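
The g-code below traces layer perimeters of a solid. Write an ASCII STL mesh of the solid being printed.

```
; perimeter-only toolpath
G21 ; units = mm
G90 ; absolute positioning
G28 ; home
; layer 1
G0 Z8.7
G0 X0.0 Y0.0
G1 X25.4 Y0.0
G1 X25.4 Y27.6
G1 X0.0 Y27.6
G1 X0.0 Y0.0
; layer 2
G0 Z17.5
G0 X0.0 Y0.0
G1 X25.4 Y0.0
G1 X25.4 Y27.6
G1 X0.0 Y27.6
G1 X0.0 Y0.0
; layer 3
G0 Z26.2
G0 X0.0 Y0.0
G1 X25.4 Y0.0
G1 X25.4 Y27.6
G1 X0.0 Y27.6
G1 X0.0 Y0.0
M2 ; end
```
solid part
  facet normal 0.0000 0.0000 -1.0000
    outer loop
      vertex 25.4 27.6 0.0
      vertex 25.4 0.0 0.0
      vertex 0.0 0.0 0.0
    endloop
  endfacet
  facet normal 0.0000 0.0000 -1.0000
    outer loop
      vertex 0.0 27.6 0.0
      vertex 25.4 27.6 0.0
      vertex 0.0 0.0 0.0
    endloop
  endfacet
  facet normal 0.0000 0.0000 1.0000
    outer loop
      vertex 0.0 0.0 26.2
      vertex 25.4 0.0 26.2
      vertex 25.4 27.6 26.2
    endloop
  endfacet
  facet normal 0.0000 0.0000 1.0000
    outer loop
      vertex 0.0 0.0 26.2
      vertex 25.4 27.6 26.2
      vertex 0.0 27.6 26.2
    endloop
  endfacet
  facet normal 0.0000 -1.0000 0.0000
    outer loop
      vertex 0.0 0.0 0.0
      vertex 25.4 0.0 0.0
      vertex 25.4 0.0 26.2
    endloop
  endfacet
  facet normal 0.0000 -1.0000 0.0000
    outer loop
      vertex 0.0 0.0 0.0
      vertex 25.4 0.0 26.2
      vertex 0.0 0.0 26.2
    endloop
  endfacet
  facet normal 0.0000 1.0000 0.0000
    outer loop
      vertex 25.4 27.6 26.2
      vertex 25.4 27.6 0.0
      vertex 0.0 27.6 0.0
    endloop
  endfacet
  facet normal 0.0000 1.0000 0.0000
    outer loop
      vertex 0.0 27.6 26.2
      vertex 25.4 27.6 26.2
      vertex 0.0 27.6 0.0
    endloop
  endfacet
  facet normal -1.0000 0.0000 0.0000
    outer loop
      vertex 0.0 27.6 26.2
      vertex 0.0 27.6 0.0
      vertex 0.0 0.0 0.0
    endloop
  endfacet
  facet normal -1.0000 0.0000 0.0000
    outer loop
      vertex 0.0 0.0 26.2
      vertex 0.0 27.6 26.2
      vertex 0.0 0.0 0.0
    endloop
  endfacet
  facet normal 1.0000 0.0000 0.0000
    outer loop
      vertex 25.4 0.0 0.0
      vertex 25.4 27.6 0.0
      vertex 25.4 27.6 26.2
    endloop
  endfacet
  facet normal 1.0000 0.0000 0.0000
    outer loop
      vertex 25.4 0.0 0.0
      vertex 25.4 27.6 26.2
      vertex 25.4 0.0 26.2
    endloop
  endfacet
endsolid part

The G0 Z moves step by Δz≈8.7 mm. Every layer's G1 loop is the same polygon, so the solid is a straight extrusion of it from z=0 to z≈26.2. Closing with flat bottom and top caps and triangulating gives 12 facets — a rectangular box, roughly 25.4 × 27.6 mm footprint and 26.2 mm tall.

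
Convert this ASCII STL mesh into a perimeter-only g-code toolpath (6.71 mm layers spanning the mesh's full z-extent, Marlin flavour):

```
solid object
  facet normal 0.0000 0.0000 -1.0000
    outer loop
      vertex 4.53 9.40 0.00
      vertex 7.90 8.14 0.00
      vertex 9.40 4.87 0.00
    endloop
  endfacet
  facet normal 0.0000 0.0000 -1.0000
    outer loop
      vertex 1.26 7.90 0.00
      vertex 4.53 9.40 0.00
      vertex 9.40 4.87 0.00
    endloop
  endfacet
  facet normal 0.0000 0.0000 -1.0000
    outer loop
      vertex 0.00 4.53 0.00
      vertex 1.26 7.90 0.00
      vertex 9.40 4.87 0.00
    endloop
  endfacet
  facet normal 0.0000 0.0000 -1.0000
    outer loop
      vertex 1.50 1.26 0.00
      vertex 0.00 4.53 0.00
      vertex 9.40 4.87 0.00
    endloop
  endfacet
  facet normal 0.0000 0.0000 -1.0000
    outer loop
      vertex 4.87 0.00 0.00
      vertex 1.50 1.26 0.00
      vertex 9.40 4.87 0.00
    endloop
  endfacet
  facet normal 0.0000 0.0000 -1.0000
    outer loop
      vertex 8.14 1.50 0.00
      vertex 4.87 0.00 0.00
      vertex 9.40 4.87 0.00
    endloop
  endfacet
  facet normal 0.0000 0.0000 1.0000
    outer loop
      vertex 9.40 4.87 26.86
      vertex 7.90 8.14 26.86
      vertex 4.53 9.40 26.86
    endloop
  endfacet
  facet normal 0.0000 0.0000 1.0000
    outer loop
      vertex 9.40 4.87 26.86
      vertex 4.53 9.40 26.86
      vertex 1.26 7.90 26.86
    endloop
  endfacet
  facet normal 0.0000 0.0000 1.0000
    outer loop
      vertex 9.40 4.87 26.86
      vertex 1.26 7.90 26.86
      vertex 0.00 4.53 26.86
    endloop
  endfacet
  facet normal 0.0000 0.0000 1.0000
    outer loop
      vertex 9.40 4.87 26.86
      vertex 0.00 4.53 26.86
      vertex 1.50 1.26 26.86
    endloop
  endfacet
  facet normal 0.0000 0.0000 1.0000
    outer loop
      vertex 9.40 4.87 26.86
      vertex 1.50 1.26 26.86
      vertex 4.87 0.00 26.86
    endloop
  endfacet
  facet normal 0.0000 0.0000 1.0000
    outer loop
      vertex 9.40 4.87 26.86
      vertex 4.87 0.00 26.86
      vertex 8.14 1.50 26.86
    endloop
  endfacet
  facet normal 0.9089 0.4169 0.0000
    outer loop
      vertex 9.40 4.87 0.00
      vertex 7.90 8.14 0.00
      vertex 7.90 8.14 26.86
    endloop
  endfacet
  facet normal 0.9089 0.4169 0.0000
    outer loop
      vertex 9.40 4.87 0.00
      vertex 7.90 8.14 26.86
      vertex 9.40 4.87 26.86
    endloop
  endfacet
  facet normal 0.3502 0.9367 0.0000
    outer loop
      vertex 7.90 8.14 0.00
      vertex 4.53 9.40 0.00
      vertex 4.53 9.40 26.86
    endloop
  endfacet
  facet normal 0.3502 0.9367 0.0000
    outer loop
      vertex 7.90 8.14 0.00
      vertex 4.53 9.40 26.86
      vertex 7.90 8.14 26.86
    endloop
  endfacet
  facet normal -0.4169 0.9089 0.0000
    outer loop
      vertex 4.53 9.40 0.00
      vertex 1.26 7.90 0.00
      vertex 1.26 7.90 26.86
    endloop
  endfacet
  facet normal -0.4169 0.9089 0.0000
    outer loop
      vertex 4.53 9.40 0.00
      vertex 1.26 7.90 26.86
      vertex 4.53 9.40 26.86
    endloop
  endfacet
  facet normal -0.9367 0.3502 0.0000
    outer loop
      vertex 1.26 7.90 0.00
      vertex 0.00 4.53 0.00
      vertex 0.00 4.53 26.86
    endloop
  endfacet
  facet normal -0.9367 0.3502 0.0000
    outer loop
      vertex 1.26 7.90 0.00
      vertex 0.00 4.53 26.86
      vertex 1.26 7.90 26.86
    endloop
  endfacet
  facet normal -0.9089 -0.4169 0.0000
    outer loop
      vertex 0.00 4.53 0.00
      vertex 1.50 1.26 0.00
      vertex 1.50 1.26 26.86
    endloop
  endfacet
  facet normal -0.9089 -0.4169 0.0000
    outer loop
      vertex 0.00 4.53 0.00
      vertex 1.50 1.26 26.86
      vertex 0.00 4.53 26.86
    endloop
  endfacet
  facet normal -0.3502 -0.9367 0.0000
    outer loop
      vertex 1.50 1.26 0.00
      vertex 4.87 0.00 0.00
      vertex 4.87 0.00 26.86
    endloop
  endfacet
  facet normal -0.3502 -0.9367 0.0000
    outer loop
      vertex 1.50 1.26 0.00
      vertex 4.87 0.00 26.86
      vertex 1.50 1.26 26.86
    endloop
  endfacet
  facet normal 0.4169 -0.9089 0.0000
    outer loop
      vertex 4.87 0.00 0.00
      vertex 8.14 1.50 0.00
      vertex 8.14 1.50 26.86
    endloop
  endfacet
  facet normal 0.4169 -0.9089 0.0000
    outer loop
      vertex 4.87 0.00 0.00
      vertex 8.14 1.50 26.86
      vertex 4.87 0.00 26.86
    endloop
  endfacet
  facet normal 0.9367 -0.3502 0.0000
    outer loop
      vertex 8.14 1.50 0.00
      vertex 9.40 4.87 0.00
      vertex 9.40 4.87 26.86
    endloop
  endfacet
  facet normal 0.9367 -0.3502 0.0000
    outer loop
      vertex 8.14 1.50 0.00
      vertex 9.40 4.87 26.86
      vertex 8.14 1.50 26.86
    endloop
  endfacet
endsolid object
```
; perimeter-only toolpath
G21 ; units = mm
G90 ; absolute positioning
G28 ; home
; layer 1
G0 Z6.71
G0 X9.40 Y4.87
G1 X7.90 Y8.14
G1 X4.53 Y9.40
G1 X1.26 Y7.90
G1 X0.00 Y4.53
G1 X1.50 Y1.26
G1 X4.87 Y0.00
G1 X8.14 Y1.50
G1 X9.40 Y4.87
; layer 2
G0 Z13.43
G0 X9.40 Y4.87
G1 X7.90 Y8.14
G1 X4.53 Y9.40
G1 X1.26 Y7.90
G1 X0.00 Y4.53
G1 X1.50 Y1.26
G1 X4.87 Y0.00
G1 X8.14 Y1.50
G1 X9.40 Y4.87
; layer 3
G0 Z20.14
G0 X9.40 Y4.87
G1 X7.90 Y8.14
G1 X4.53 Y9.40
G1 X1.26 Y7.90
G1 X0.00 Y4.53
G1 X1.50 Y1.26
G1 X4.87 Y0.00
G1 X8.14 Y1.50
G1 X9.40 Y4.87
; layer 4
G0 Z26.86
G0 X9.40 Y4.87
G1 X7.90 Y8.14
G1 X4.53 Y9.40
G1 X1.26 Y7.90
G1 X0.00 Y4.53
G1 X1.50 Y1.26
G1 X4.87 Y0.00
G1 X8.14 Y1.50
G1 X9.40 Y4.87
M2 ; end

The solid is a regular 8-sided prism (a cylinder approximated with 8 flat sides), circumscribed radius ≈ 4.7 mm, height ≈ 26.9 mm. Slicing at Δz = 6.71 mm — 4 equal slices spanning the solid's height, so layer i sits at z = i·h/4 — gives 4 non-empty perimeters. Each is a 8-segment closed polygon; G0 lifts to the layer z and rapids to the start vertex, then G1 traces the edges.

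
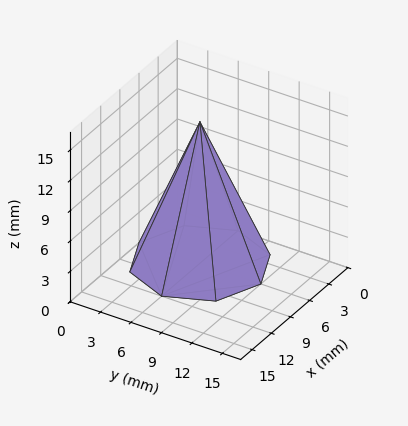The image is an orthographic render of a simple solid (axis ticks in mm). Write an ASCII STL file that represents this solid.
Reading the render: the shape is a regular 8-sided pyramid, base circumscribed radius ≈ 6 mm, apex at z ≈ 14 mm (dimensions read to the nearest mm from the axis ticks). For the STL, each face is triangulated and given an outward normal.

solid part
  facet normal 0.0000 0.0000 -1.0000
    outer loop
      vertex 6.00 12.00 0.00
      vertex 10.24 10.24 0.00
      vertex 12.00 6.00 0.00
    endloop
  endfacet
  facet normal 0.0000 0.0000 -1.0000
    outer loop
      vertex 1.76 10.24 0.00
      vertex 6.00 12.00 0.00
      vertex 12.00 6.00 0.00
    endloop
  endfacet
  facet normal 0.0000 0.0000 -1.0000
    outer loop
      vertex 0.00 6.00 0.00
      vertex 1.76 10.24 0.00
      vertex 12.00 6.00 0.00
    endloop
  endfacet
  facet normal 0.0000 0.0000 -1.0000
    outer loop
      vertex 1.76 1.76 0.00
      vertex 0.00 6.00 0.00
      vertex 12.00 6.00 0.00
    endloop
  endfacet
  facet normal 0.0000 0.0000 -1.0000
    outer loop
      vertex 6.00 0.00 0.00
      vertex 1.76 1.76 0.00
      vertex 12.00 6.00 0.00
    endloop
  endfacet
  facet normal 0.0000 0.0000 -1.0000
    outer loop
      vertex 10.24 1.76 0.00
      vertex 6.00 0.00 0.00
      vertex 12.00 6.00 0.00
    endloop
  endfacet
  facet normal 0.8588 0.3565 0.3680
    outer loop
      vertex 12.00 6.00 0.00
      vertex 10.24 10.24 0.00
      vertex 6.00 6.00 14.00
    endloop
  endfacet
  facet normal 0.3565 0.8588 0.3680
    outer loop
      vertex 10.24 10.24 0.00
      vertex 6.00 12.00 0.00
      vertex 6.00 6.00 14.00
    endloop
  endfacet
  facet normal -0.3565 0.8588 0.3680
    outer loop
      vertex 6.00 12.00 0.00
      vertex 1.76 10.24 0.00
      vertex 6.00 6.00 14.00
    endloop
  endfacet
  facet normal -0.8588 0.3565 0.3680
    outer loop
      vertex 1.76 10.24 0.00
      vertex 0.00 6.00 0.00
      vertex 6.00 6.00 14.00
    endloop
  endfacet
  facet normal -0.8588 -0.3565 0.3680
    outer loop
      vertex 0.00 6.00 0.00
      vertex 1.76 1.76 0.00
      vertex 6.00 6.00 14.00
    endloop
  endfacet
  facet normal -0.3565 -0.8588 0.3680
    outer loop
      vertex 1.76 1.76 0.00
      vertex 6.00 0.00 0.00
      vertex 6.00 6.00 14.00
    endloop
  endfacet
  facet normal 0.3565 -0.8588 0.3680
    outer loop
      vertex 6.00 0.00 0.00
      vertex 10.24 1.76 0.00
      vertex 6.00 6.00 14.00
    endloop
  endfacet
  facet normal 0.8588 -0.3565 0.3680
    outer loop
      vertex 10.24 1.76 0.00
      vertex 12.00 6.00 0.00
      vertex 6.00 6.00 14.00
    endloop
  endfacet
endsolid part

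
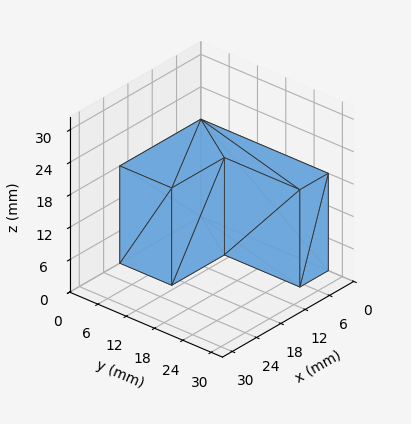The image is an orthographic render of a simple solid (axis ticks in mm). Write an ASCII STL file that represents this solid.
Reading the render: the shape is an L-shaped prism: outer 20 × 27 mm, arm thicknesses ≈ 11 mm (horizontal) and 7 mm (vertical), extruded 18 mm in z (dimensions read to the nearest mm from the axis ticks). For the STL, each face is triangulated and given an outward normal.

solid part
  facet normal 0.0000 0.0000 -1.0000
    outer loop
      vertex 20.0 11.0 0.0
      vertex 20.0 0.0 0.0
      vertex 0.0 0.0 0.0
    endloop
  endfacet
  facet normal 0.0000 0.0000 -1.0000
    outer loop
      vertex 7.0 11.0 0.0
      vertex 20.0 11.0 0.0
      vertex 0.0 0.0 0.0
    endloop
  endfacet
  facet normal 0.0000 0.0000 -1.0000
    outer loop
      vertex 7.0 27.0 0.0
      vertex 7.0 11.0 0.0
      vertex 0.0 0.0 0.0
    endloop
  endfacet
  facet normal 0.0000 0.0000 -1.0000
    outer loop
      vertex 0.0 27.0 0.0
      vertex 7.0 27.0 0.0
      vertex 0.0 0.0 0.0
    endloop
  endfacet
  facet normal 0.0000 0.0000 1.0000
    outer loop
      vertex 0.0 0.0 18.0
      vertex 20.0 0.0 18.0
      vertex 20.0 11.0 18.0
    endloop
  endfacet
  facet normal 0.0000 0.0000 1.0000
    outer loop
      vertex 0.0 0.0 18.0
      vertex 20.0 11.0 18.0
      vertex 7.0 11.0 18.0
    endloop
  endfacet
  facet normal 0.0000 0.0000 1.0000
    outer loop
      vertex 0.0 0.0 18.0
      vertex 7.0 11.0 18.0
      vertex 7.0 27.0 18.0
    endloop
  endfacet
  facet normal 0.0000 0.0000 1.0000
    outer loop
      vertex 0.0 0.0 18.0
      vertex 7.0 27.0 18.0
      vertex 0.0 27.0 18.0
    endloop
  endfacet
  facet normal 0.0000 -1.0000 0.0000
    outer loop
      vertex 0.0 0.0 0.0
      vertex 20.0 0.0 0.0
      vertex 20.0 0.0 18.0
    endloop
  endfacet
  facet normal 0.0000 -1.0000 0.0000
    outer loop
      vertex 0.0 0.0 0.0
      vertex 20.0 0.0 18.0
      vertex 0.0 0.0 18.0
    endloop
  endfacet
  facet normal 1.0000 0.0000 0.0000
    outer loop
      vertex 20.0 0.0 0.0
      vertex 20.0 11.0 0.0
      vertex 20.0 11.0 18.0
    endloop
  endfacet
  facet normal 1.0000 0.0000 0.0000
    outer loop
      vertex 20.0 0.0 0.0
      vertex 20.0 11.0 18.0
      vertex 20.0 0.0 18.0
    endloop
  endfacet
  facet normal 0.0000 1.0000 0.0000
    outer loop
      vertex 20.0 11.0 0.0
      vertex 7.0 11.0 0.0
      vertex 7.0 11.0 18.0
    endloop
  endfacet
  facet normal 0.0000 1.0000 0.0000
    outer loop
      vertex 20.0 11.0 0.0
      vertex 7.0 11.0 18.0
      vertex 20.0 11.0 18.0
    endloop
  endfacet
  facet normal 1.0000 0.0000 0.0000
    outer loop
      vertex 7.0 11.0 0.0
      vertex 7.0 27.0 0.0
      vertex 7.0 27.0 18.0
    endloop
  endfacet
  facet normal 1.0000 0.0000 0.0000
    outer loop
      vertex 7.0 11.0 0.0
      vertex 7.0 27.0 18.0
      vertex 7.0 11.0 18.0
    endloop
  endfacet
  facet normal 0.0000 1.0000 0.0000
    outer loop
      vertex 7.0 27.0 0.0
      vertex 0.0 27.0 0.0
      vertex 0.0 27.0 18.0
    endloop
  endfacet
  facet normal 0.0000 1.0000 0.0000
    outer loop
      vertex 7.0 27.0 0.0
      vertex 0.0 27.0 18.0
      vertex 7.0 27.0 18.0
    endloop
  endfacet
  facet normal -1.0000 0.0000 0.0000
    outer loop
      vertex 0.0 27.0 0.0
      vertex 0.0 0.0 0.0
      vertex 0.0 0.0 18.0
    endloop
  endfacet
  facet normal -1.0000 0.0000 0.0000
    outer loop
      vertex 0.0 27.0 0.0
      vertex 0.0 0.0 18.0
      vertex 0.0 27.0 18.0
    endloop
  endfacet
endsolid part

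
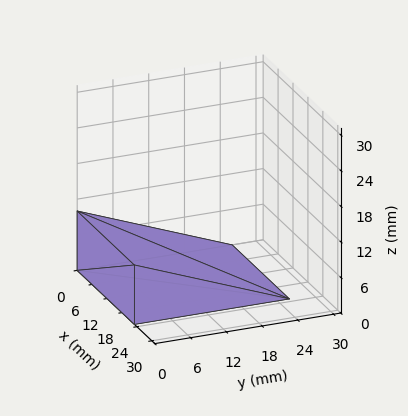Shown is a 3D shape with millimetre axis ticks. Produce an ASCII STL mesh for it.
Reading the render: the shape is a wedge (ramp): 23 × 26 mm base, rising to 10 mm along the y=0 edge and sloping linearly to z=0 at y=26 (dimensions read to the nearest mm from the axis ticks). For the STL, each face is triangulated and given an outward normal.

solid part
  facet normal 0.0000 0.0000 -1.0000
    outer loop
      vertex 23.0 26.0 0.0
      vertex 23.0 0.0 0.0
      vertex 0.0 0.0 0.0
    endloop
  endfacet
  facet normal 0.0000 0.0000 -1.0000
    outer loop
      vertex 0.0 26.0 0.0
      vertex 23.0 26.0 0.0
      vertex 0.0 0.0 0.0
    endloop
  endfacet
  facet normal 0.0000 -1.0000 0.0000
    outer loop
      vertex 0.0 0.0 0.0
      vertex 23.0 0.0 0.0
      vertex 23.0 0.0 10.0
    endloop
  endfacet
  facet normal 0.0000 -1.0000 0.0000
    outer loop
      vertex 0.0 0.0 0.0
      vertex 23.0 0.0 10.0
      vertex 0.0 0.0 10.0
    endloop
  endfacet
  facet normal 0.0000 0.3590 0.9333
    outer loop
      vertex 0.0 0.0 10.0
      vertex 23.0 0.0 10.0
      vertex 23.0 26.0 0.0
    endloop
  endfacet
  facet normal 0.0000 0.3590 0.9333
    outer loop
      vertex 0.0 0.0 10.0
      vertex 23.0 26.0 0.0
      vertex 0.0 26.0 0.0
    endloop
  endfacet
  facet normal -1.0000 0.0000 0.0000
    outer loop
      vertex 0.0 0.0 10.0
      vertex 0.0 26.0 0.0
      vertex 0.0 0.0 0.0
    endloop
  endfacet
  facet normal 1.0000 0.0000 0.0000
    outer loop
      vertex 23.0 0.0 0.0
      vertex 23.0 26.0 0.0
      vertex 23.0 0.0 10.0
    endloop
  endfacet
endsolid part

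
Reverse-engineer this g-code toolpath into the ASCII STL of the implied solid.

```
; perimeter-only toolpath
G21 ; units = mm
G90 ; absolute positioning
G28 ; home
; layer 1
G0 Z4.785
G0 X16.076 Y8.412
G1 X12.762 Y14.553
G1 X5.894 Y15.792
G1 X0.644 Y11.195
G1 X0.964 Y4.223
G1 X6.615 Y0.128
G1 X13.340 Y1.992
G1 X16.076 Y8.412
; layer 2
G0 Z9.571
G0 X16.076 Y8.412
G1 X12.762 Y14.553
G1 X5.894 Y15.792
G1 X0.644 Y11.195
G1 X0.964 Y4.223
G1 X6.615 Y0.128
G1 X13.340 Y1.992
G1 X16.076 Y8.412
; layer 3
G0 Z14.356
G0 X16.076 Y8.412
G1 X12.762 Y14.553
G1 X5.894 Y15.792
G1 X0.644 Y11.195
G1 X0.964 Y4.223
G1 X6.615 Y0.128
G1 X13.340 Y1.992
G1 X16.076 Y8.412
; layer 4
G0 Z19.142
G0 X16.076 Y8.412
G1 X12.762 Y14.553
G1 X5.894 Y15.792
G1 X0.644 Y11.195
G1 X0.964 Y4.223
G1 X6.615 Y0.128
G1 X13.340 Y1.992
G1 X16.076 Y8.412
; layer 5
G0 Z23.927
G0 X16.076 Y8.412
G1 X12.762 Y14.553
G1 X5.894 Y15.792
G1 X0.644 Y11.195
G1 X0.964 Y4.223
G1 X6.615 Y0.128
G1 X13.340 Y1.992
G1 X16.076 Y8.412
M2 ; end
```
solid part
  facet normal 0.0000 0.0000 -1.0000
    outer loop
      vertex 5.894 15.792 0.000
      vertex 12.762 14.553 0.000
      vertex 16.076 8.412 0.000
    endloop
  endfacet
  facet normal 0.0000 0.0000 -1.0000
    outer loop
      vertex 0.644 11.195 0.000
      vertex 5.894 15.792 0.000
      vertex 16.076 8.412 0.000
    endloop
  endfacet
  facet normal 0.0000 0.0000 -1.0000
    outer loop
      vertex 0.964 4.223 0.000
      vertex 0.644 11.195 0.000
      vertex 16.076 8.412 0.000
    endloop
  endfacet
  facet normal 0.0000 0.0000 -1.0000
    outer loop
      vertex 6.615 0.128 0.000
      vertex 0.964 4.223 0.000
      vertex 16.076 8.412 0.000
    endloop
  endfacet
  facet normal 0.0000 0.0000 -1.0000
    outer loop
      vertex 13.340 1.992 0.000
      vertex 6.615 0.128 0.000
      vertex 16.076 8.412 0.000
    endloop
  endfacet
  facet normal 0.0000 0.0000 1.0000
    outer loop
      vertex 16.076 8.412 23.927
      vertex 12.762 14.553 23.927
      vertex 5.894 15.792 23.927
    endloop
  endfacet
  facet normal 0.0000 0.0000 1.0000
    outer loop
      vertex 16.076 8.412 23.927
      vertex 5.894 15.792 23.927
      vertex 0.644 11.195 23.927
    endloop
  endfacet
  facet normal 0.0000 0.0000 1.0000
    outer loop
      vertex 16.076 8.412 23.927
      vertex 0.644 11.195 23.927
      vertex 0.964 4.223 23.927
    endloop
  endfacet
  facet normal 0.0000 0.0000 1.0000
    outer loop
      vertex 16.076 8.412 23.927
      vertex 0.964 4.223 23.927
      vertex 6.615 0.128 23.927
    endloop
  endfacet
  facet normal 0.0000 0.0000 1.0000
    outer loop
      vertex 16.076 8.412 23.927
      vertex 6.615 0.128 23.927
      vertex 13.340 1.992 23.927
    endloop
  endfacet
  facet normal 0.8800 0.4749 0.0000
    outer loop
      vertex 16.076 8.412 0.000
      vertex 12.762 14.553 0.000
      vertex 12.762 14.553 23.927
    endloop
  endfacet
  facet normal 0.8800 0.4749 0.0000
    outer loop
      vertex 16.076 8.412 0.000
      vertex 12.762 14.553 23.927
      vertex 16.076 8.412 23.927
    endloop
  endfacet
  facet normal 0.1775 0.9841 0.0000
    outer loop
      vertex 12.762 14.553 0.000
      vertex 5.894 15.792 0.000
      vertex 5.894 15.792 23.927
    endloop
  endfacet
  facet normal 0.1775 0.9841 0.0000
    outer loop
      vertex 12.762 14.553 0.000
      vertex 5.894 15.792 23.927
      vertex 12.762 14.553 23.927
    endloop
  endfacet
  facet normal -0.6588 0.7523 0.0000
    outer loop
      vertex 5.894 15.792 0.000
      vertex 0.644 11.195 0.000
      vertex 0.644 11.195 23.927
    endloop
  endfacet
  facet normal -0.6588 0.7523 0.0000
    outer loop
      vertex 5.894 15.792 0.000
      vertex 0.644 11.195 23.927
      vertex 5.894 15.792 23.927
    endloop
  endfacet
  facet normal -0.9989 -0.0458 0.0000
    outer loop
      vertex 0.644 11.195 0.000
      vertex 0.964 4.223 0.000
      vertex 0.964 4.223 23.927
    endloop
  endfacet
  facet normal -0.9989 -0.0458 0.0000
    outer loop
      vertex 0.644 11.195 0.000
      vertex 0.964 4.223 23.927
      vertex 0.644 11.195 23.927
    endloop
  endfacet
  facet normal -0.5868 -0.8097 0.0000
    outer loop
      vertex 0.964 4.223 0.000
      vertex 6.615 0.128 0.000
      vertex 6.615 0.128 23.927
    endloop
  endfacet
  facet normal -0.5868 -0.8097 0.0000
    outer loop
      vertex 0.964 4.223 0.000
      vertex 6.615 0.128 23.927
      vertex 0.964 4.223 23.927
    endloop
  endfacet
  facet normal 0.2671 -0.9637 0.0000
    outer loop
      vertex 6.615 0.128 0.000
      vertex 13.340 1.992 0.000
      vertex 13.340 1.992 23.927
    endloop
  endfacet
  facet normal 0.2671 -0.9637 0.0000
    outer loop
      vertex 6.615 0.128 0.000
      vertex 13.340 1.992 23.927
      vertex 6.615 0.128 23.927
    endloop
  endfacet
  facet normal 0.9199 -0.3921 0.0000
    outer loop
      vertex 13.340 1.992 0.000
      vertex 16.076 8.412 0.000
      vertex 16.076 8.412 23.927
    endloop
  endfacet
  facet normal 0.9199 -0.3921 0.0000
    outer loop
      vertex 13.340 1.992 0.000
      vertex 16.076 8.412 23.927
      vertex 13.340 1.992 23.927
    endloop
  endfacet
endsolid part

The G0 Z moves step by Δz≈4.785 mm. Every layer's G1 loop is the same polygon, so the solid is a straight extrusion of it from z=0 to z≈23.9. Closing with flat bottom and top caps and triangulating gives 24 facets — a regular 7-sided prism (a cylinder approximated with 7 flat sides), circumscribed radius ≈ 8.04 mm, height ≈ 23.9 mm.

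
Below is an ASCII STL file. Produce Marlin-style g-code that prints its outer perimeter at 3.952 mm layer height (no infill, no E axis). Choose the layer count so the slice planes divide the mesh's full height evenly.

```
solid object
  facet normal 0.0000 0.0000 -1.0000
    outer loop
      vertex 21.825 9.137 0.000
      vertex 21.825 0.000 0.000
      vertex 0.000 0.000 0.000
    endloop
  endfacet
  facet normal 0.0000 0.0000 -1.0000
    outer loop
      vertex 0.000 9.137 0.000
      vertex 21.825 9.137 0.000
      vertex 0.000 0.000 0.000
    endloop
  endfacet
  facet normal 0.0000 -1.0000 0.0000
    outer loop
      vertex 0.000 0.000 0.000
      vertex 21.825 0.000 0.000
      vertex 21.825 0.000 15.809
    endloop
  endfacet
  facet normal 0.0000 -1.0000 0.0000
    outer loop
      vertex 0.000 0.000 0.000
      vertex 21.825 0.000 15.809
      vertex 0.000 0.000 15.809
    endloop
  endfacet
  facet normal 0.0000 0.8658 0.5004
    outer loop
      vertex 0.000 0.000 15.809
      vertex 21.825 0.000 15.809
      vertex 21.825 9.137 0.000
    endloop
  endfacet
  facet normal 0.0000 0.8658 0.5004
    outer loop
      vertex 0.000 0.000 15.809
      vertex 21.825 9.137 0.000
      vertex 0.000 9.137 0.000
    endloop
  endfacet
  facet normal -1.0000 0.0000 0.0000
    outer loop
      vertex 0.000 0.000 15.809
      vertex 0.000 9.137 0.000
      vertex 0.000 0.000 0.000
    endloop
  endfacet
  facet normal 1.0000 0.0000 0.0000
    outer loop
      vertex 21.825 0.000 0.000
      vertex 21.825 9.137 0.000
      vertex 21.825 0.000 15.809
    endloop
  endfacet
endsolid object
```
; perimeter-only toolpath
G21 ; units = mm
G90 ; absolute positioning
G28 ; home
; layer 1
G0 Z3.952
G0 X0.000 Y0.000
G1 X21.825 Y0.000
G1 X21.825 Y6.853
G1 X0.000 Y6.853
G1 X0.000 Y0.000
; layer 2
G0 Z7.904
G0 X0.000 Y0.000
G1 X21.825 Y0.000
G1 X21.825 Y4.569
G1 X0.000 Y4.569
G1 X0.000 Y0.000
; layer 3
G0 Z11.857
G0 X0.000 Y0.000
G1 X21.825 Y0.000
G1 X21.825 Y2.284
G1 X0.000 Y2.284
G1 X0.000 Y0.000
M2 ; end

The solid is a wedge (ramp): 21.8 × 9.14 mm base, rising to 15.8 mm along the y=0 edge and sloping linearly to z=0 at y=9.14. Slicing at Δz = 3.952 mm — 4 equal slices spanning the solid's height, so layer i sits at z = i·h/4 — gives 3 non-empty perimeters. Each is a 4-segment closed polygon; G0 lifts to the layer z and rapids to the start vertex, then G1 traces the edges. The cross-section shrinks linearly with z (the slice at the apex is degenerate and omitted).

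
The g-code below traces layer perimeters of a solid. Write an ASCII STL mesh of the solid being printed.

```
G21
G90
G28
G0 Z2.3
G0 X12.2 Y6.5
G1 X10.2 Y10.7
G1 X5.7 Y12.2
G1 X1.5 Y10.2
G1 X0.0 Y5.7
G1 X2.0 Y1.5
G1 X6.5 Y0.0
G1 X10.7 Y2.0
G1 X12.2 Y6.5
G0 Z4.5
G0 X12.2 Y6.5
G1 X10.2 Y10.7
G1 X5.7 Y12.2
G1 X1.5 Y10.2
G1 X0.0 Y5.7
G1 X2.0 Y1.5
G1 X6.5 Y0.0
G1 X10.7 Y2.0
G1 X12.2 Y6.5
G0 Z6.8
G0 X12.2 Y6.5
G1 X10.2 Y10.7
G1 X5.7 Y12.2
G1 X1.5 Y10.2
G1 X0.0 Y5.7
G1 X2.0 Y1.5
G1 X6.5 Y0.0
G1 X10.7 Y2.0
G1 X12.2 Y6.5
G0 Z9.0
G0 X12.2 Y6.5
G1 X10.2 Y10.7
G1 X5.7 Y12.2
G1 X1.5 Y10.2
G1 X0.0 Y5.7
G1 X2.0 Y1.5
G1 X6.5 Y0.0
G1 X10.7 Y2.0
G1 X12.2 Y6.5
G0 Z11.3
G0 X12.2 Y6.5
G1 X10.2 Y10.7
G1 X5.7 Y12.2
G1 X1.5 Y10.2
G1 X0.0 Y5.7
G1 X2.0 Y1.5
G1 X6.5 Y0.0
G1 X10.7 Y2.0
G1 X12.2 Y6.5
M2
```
solid part
  facet normal 0.0000 0.0000 -1.0000
    outer loop
      vertex 5.7 12.2 0.0
      vertex 10.2 10.7 0.0
      vertex 12.2 6.5 0.0
    endloop
  endfacet
  facet normal 0.0000 0.0000 -1.0000
    outer loop
      vertex 1.5 10.2 0.0
      vertex 5.7 12.2 0.0
      vertex 12.2 6.5 0.0
    endloop
  endfacet
  facet normal 0.0000 0.0000 -1.0000
    outer loop
      vertex 0.0 5.7 0.0
      vertex 1.5 10.2 0.0
      vertex 12.2 6.5 0.0
    endloop
  endfacet
  facet normal 0.0000 0.0000 -1.0000
    outer loop
      vertex 2.0 1.5 0.0
      vertex 0.0 5.7 0.0
      vertex 12.2 6.5 0.0
    endloop
  endfacet
  facet normal 0.0000 0.0000 -1.0000
    outer loop
      vertex 6.5 0.0 0.0
      vertex 2.0 1.5 0.0
      vertex 12.2 6.5 0.0
    endloop
  endfacet
  facet normal 0.0000 0.0000 -1.0000
    outer loop
      vertex 10.7 2.0 0.0
      vertex 6.5 0.0 0.0
      vertex 12.2 6.5 0.0
    endloop
  endfacet
  facet normal 0.0000 0.0000 1.0000
    outer loop
      vertex 12.2 6.5 11.3
      vertex 10.2 10.7 11.3
      vertex 5.7 12.2 11.3
    endloop
  endfacet
  facet normal 0.0000 0.0000 1.0000
    outer loop
      vertex 12.2 6.5 11.3
      vertex 5.7 12.2 11.3
      vertex 1.5 10.2 11.3
    endloop
  endfacet
  facet normal 0.0000 0.0000 1.0000
    outer loop
      vertex 12.2 6.5 11.3
      vertex 1.5 10.2 11.3
      vertex 0.0 5.7 11.3
    endloop
  endfacet
  facet normal 0.0000 0.0000 1.0000
    outer loop
      vertex 12.2 6.5 11.3
      vertex 0.0 5.7 11.3
      vertex 2.0 1.5 11.3
    endloop
  endfacet
  facet normal 0.0000 0.0000 1.0000
    outer loop
      vertex 12.2 6.5 11.3
      vertex 2.0 1.5 11.3
      vertex 6.5 0.0 11.3
    endloop
  endfacet
  facet normal 0.0000 0.0000 1.0000
    outer loop
      vertex 12.2 6.5 11.3
      vertex 6.5 0.0 11.3
      vertex 10.7 2.0 11.3
    endloop
  endfacet
  facet normal 0.9029 0.4299 0.0000
    outer loop
      vertex 12.2 6.5 0.0
      vertex 10.2 10.7 0.0
      vertex 10.2 10.7 11.3
    endloop
  endfacet
  facet normal 0.9029 0.4299 0.0000
    outer loop
      vertex 12.2 6.5 0.0
      vertex 10.2 10.7 11.3
      vertex 12.2 6.5 11.3
    endloop
  endfacet
  facet normal 0.3162 0.9487 0.0000
    outer loop
      vertex 10.2 10.7 0.0
      vertex 5.7 12.2 0.0
      vertex 5.7 12.2 11.3
    endloop
  endfacet
  facet normal 0.3162 0.9487 0.0000
    outer loop
      vertex 10.2 10.7 0.0
      vertex 5.7 12.2 11.3
      vertex 10.2 10.7 11.3
    endloop
  endfacet
  facet normal -0.4299 0.9029 0.0000
    outer loop
      vertex 5.7 12.2 0.0
      vertex 1.5 10.2 0.0
      vertex 1.5 10.2 11.3
    endloop
  endfacet
  facet normal -0.4299 0.9029 0.0000
    outer loop
      vertex 5.7 12.2 0.0
      vertex 1.5 10.2 11.3
      vertex 5.7 12.2 11.3
    endloop
  endfacet
  facet normal -0.9487 0.3162 0.0000
    outer loop
      vertex 1.5 10.2 0.0
      vertex 0.0 5.7 0.0
      vertex 0.0 5.7 11.3
    endloop
  endfacet
  facet normal -0.9487 0.3162 0.0000
    outer loop
      vertex 1.5 10.2 0.0
      vertex 0.0 5.7 11.3
      vertex 1.5 10.2 11.3
    endloop
  endfacet
  facet normal -0.9029 -0.4299 0.0000
    outer loop
      vertex 0.0 5.7 0.0
      vertex 2.0 1.5 0.0
      vertex 2.0 1.5 11.3
    endloop
  endfacet
  facet normal -0.9029 -0.4299 0.0000
    outer loop
      vertex 0.0 5.7 0.0
      vertex 2.0 1.5 11.3
      vertex 0.0 5.7 11.3
    endloop
  endfacet
  facet normal -0.3162 -0.9487 0.0000
    outer loop
      vertex 2.0 1.5 0.0
      vertex 6.5 0.0 0.0
      vertex 6.5 0.0 11.3
    endloop
  endfacet
  facet normal -0.3162 -0.9487 0.0000
    outer loop
      vertex 2.0 1.5 0.0
      vertex 6.5 0.0 11.3
      vertex 2.0 1.5 11.3
    endloop
  endfacet
  facet normal 0.4299 -0.9029 0.0000
    outer loop
      vertex 6.5 0.0 0.0
      vertex 10.7 2.0 0.0
      vertex 10.7 2.0 11.3
    endloop
  endfacet
  facet normal 0.4299 -0.9029 0.0000
    outer loop
      vertex 6.5 0.0 0.0
      vertex 10.7 2.0 11.3
      vertex 6.5 0.0 11.3
    endloop
  endfacet
  facet normal 0.9487 -0.3162 0.0000
    outer loop
      vertex 10.7 2.0 0.0
      vertex 12.2 6.5 0.0
      vertex 12.2 6.5 11.3
    endloop
  endfacet
  facet normal 0.9487 -0.3162 0.0000
    outer loop
      vertex 10.7 2.0 0.0
      vertex 12.2 6.5 11.3
      vertex 10.7 2.0 11.3
    endloop
  endfacet
endsolid part

The G0 Z moves step by Δz≈2.3 mm. Every layer's G1 loop is the same polygon, so the solid is a straight extrusion of it from z=0 to z≈11.3. Closing with flat bottom and top caps and triangulating gives 28 facets — a regular 8-sided prism (a cylinder approximated with 8 flat sides), circumscribed radius ≈ 6.1 mm, height ≈ 11.3 mm.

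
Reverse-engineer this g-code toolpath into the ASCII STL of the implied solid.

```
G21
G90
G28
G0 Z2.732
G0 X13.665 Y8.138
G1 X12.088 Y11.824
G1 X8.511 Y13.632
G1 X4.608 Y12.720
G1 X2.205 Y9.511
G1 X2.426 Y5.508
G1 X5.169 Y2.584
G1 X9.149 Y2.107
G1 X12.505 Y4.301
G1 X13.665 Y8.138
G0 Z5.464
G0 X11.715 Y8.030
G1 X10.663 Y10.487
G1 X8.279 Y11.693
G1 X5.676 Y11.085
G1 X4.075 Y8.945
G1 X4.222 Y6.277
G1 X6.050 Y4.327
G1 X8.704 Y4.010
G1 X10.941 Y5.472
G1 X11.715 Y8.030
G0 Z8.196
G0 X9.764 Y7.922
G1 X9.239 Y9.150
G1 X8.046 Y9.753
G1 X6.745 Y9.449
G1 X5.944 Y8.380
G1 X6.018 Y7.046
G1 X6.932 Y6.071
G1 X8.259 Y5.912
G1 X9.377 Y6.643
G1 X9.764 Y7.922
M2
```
solid part
  facet normal 0.0000 0.0000 -1.0000
    outer loop
      vertex 8.744 15.572 0.000
      vertex 13.513 13.160 0.000
      vertex 15.616 8.246 0.000
    endloop
  endfacet
  facet normal 0.0000 0.0000 -1.0000
    outer loop
      vertex 3.539 14.355 0.000
      vertex 8.744 15.572 0.000
      vertex 15.616 8.246 0.000
    endloop
  endfacet
  facet normal 0.0000 0.0000 -1.0000
    outer loop
      vertex 0.335 10.077 0.000
      vertex 3.539 14.355 0.000
      vertex 15.616 8.246 0.000
    endloop
  endfacet
  facet normal 0.0000 0.0000 -1.0000
    outer loop
      vertex 0.630 4.740 0.000
      vertex 0.335 10.077 0.000
      vertex 15.616 8.246 0.000
    endloop
  endfacet
  facet normal 0.0000 0.0000 -1.0000
    outer loop
      vertex 4.287 0.841 0.000
      vertex 0.630 4.740 0.000
      vertex 15.616 8.246 0.000
    endloop
  endfacet
  facet normal 0.0000 0.0000 -1.0000
    outer loop
      vertex 9.594 0.205 0.000
      vertex 4.287 0.841 0.000
      vertex 15.616 8.246 0.000
    endloop
  endfacet
  facet normal 0.0000 0.0000 -1.0000
    outer loop
      vertex 14.068 3.130 0.000
      vertex 9.594 0.205 0.000
      vertex 15.616 8.246 0.000
    endloop
  endfacet
  facet normal 0.7631 0.3266 0.5577
    outer loop
      vertex 15.616 8.246 0.000
      vertex 13.513 13.160 0.000
      vertex 7.814 7.814 10.928
    endloop
  endfacet
  facet normal 0.3746 0.7407 0.5577
    outer loop
      vertex 13.513 13.160 0.000
      vertex 8.744 15.572 0.000
      vertex 7.814 7.814 10.928
    endloop
  endfacet
  facet normal -0.1890 0.8082 0.5577
    outer loop
      vertex 8.744 15.572 0.000
      vertex 3.539 14.355 0.000
      vertex 7.814 7.814 10.928
    endloop
  endfacet
  facet normal -0.6644 0.4976 0.5577
    outer loop
      vertex 3.539 14.355 0.000
      vertex 0.335 10.077 0.000
      vertex 7.814 7.814 10.928
    endloop
  endfacet
  facet normal -0.8288 -0.0458 0.5577
    outer loop
      vertex 0.335 10.077 0.000
      vertex 0.630 4.740 0.000
      vertex 7.814 7.814 10.928
    endloop
  endfacet
  facet normal -0.6054 -0.5678 0.5577
    outer loop
      vertex 0.630 4.740 0.000
      vertex 4.287 0.841 0.000
      vertex 7.814 7.814 10.928
    endloop
  endfacet
  facet normal -0.0988 -0.8241 0.5577
    outer loop
      vertex 4.287 0.841 0.000
      vertex 9.594 0.205 0.000
      vertex 7.814 7.814 10.928
    endloop
  endfacet
  facet normal 0.4542 -0.6947 0.5577
    outer loop
      vertex 9.594 0.205 0.000
      vertex 14.068 3.130 0.000
      vertex 7.814 7.814 10.928
    endloop
  endfacet
  facet normal 0.7945 -0.2404 0.5577
    outer loop
      vertex 14.068 3.130 0.000
      vertex 15.616 8.246 0.000
      vertex 7.814 7.814 10.928
    endloop
  endfacet
endsolid part

The G0 Z moves step by Δz≈2.732 mm. The G1 loops shrink linearly with z, so the solid tapers from its base footprint up to z≈10.9. Closing with a flat bottom cap and the tapered top and triangulating gives 16 facets — a regular 9-sided pyramid, base circumscribed radius ≈ 7.81 mm, apex at z ≈ 10.9 mm.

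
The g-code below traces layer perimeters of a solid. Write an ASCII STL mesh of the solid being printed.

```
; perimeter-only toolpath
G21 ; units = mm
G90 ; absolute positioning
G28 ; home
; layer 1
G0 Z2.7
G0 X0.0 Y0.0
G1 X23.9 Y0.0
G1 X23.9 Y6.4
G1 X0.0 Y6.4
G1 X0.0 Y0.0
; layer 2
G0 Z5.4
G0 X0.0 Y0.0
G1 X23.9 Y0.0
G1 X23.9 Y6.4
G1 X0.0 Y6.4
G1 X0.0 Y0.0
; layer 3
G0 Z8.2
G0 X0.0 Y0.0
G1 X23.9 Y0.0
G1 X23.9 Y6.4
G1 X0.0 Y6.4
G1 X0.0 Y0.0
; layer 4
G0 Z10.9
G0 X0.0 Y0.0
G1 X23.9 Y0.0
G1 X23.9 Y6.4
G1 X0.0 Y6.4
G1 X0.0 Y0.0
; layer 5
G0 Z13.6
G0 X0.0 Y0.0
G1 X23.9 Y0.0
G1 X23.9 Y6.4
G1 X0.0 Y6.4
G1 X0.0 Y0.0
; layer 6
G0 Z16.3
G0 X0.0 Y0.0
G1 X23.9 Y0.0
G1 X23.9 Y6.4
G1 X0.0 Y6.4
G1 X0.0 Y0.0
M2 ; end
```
solid part
  facet normal 0.0000 0.0000 -1.0000
    outer loop
      vertex 23.9 6.4 0.0
      vertex 23.9 0.0 0.0
      vertex 0.0 0.0 0.0
    endloop
  endfacet
  facet normal 0.0000 0.0000 -1.0000
    outer loop
      vertex 0.0 6.4 0.0
      vertex 23.9 6.4 0.0
      vertex 0.0 0.0 0.0
    endloop
  endfacet
  facet normal 0.0000 0.0000 1.0000
    outer loop
      vertex 0.0 0.0 16.3
      vertex 23.9 0.0 16.3
      vertex 23.9 6.4 16.3
    endloop
  endfacet
  facet normal 0.0000 0.0000 1.0000
    outer loop
      vertex 0.0 0.0 16.3
      vertex 23.9 6.4 16.3
      vertex 0.0 6.4 16.3
    endloop
  endfacet
  facet normal 0.0000 -1.0000 0.0000
    outer loop
      vertex 0.0 0.0 0.0
      vertex 23.9 0.0 0.0
      vertex 23.9 0.0 16.3
    endloop
  endfacet
  facet normal 0.0000 -1.0000 0.0000
    outer loop
      vertex 0.0 0.0 0.0
      vertex 23.9 0.0 16.3
      vertex 0.0 0.0 16.3
    endloop
  endfacet
  facet normal 0.0000 1.0000 0.0000
    outer loop
      vertex 23.9 6.4 16.3
      vertex 23.9 6.4 0.0
      vertex 0.0 6.4 0.0
    endloop
  endfacet
  facet normal 0.0000 1.0000 0.0000
    outer loop
      vertex 0.0 6.4 16.3
      vertex 23.9 6.4 16.3
      vertex 0.0 6.4 0.0
    endloop
  endfacet
  facet normal -1.0000 0.0000 0.0000
    outer loop
      vertex 0.0 6.4 16.3
      vertex 0.0 6.4 0.0
      vertex 0.0 0.0 0.0
    endloop
  endfacet
  facet normal -1.0000 0.0000 0.0000
    outer loop
      vertex 0.0 0.0 16.3
      vertex 0.0 6.4 16.3
      vertex 0.0 0.0 0.0
    endloop
  endfacet
  facet normal 1.0000 0.0000 0.0000
    outer loop
      vertex 23.9 0.0 0.0
      vertex 23.9 6.4 0.0
      vertex 23.9 6.4 16.3
    endloop
  endfacet
  facet normal 1.0000 0.0000 0.0000
    outer loop
      vertex 23.9 0.0 0.0
      vertex 23.9 6.4 16.3
      vertex 23.9 0.0 16.3
    endloop
  endfacet
endsolid part

The G0 Z moves step by Δz≈2.7 mm. Every layer's G1 loop is the same polygon, so the solid is a straight extrusion of it from z=0 to z≈16.3. Closing with flat bottom and top caps and triangulating gives 12 facets — a rectangular box, roughly 23.9 × 6.4 mm footprint and 16.3 mm tall.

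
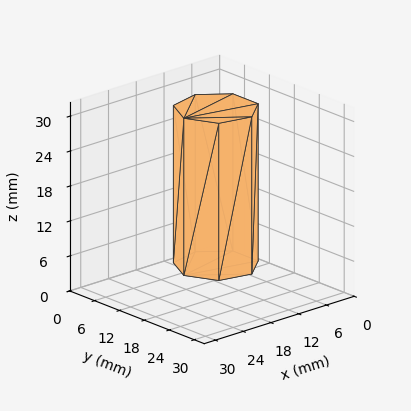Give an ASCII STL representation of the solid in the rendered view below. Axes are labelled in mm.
Reading the render: the shape is a regular 7-sided prism (a cylinder approximated with 7 flat sides), circumscribed radius ≈ 7 mm, height ≈ 27 mm (dimensions read to the nearest mm from the axis ticks). For the STL, each face is triangulated and given an outward normal.

solid part
  facet normal 0.0000 0.0000 -1.0000
    outer loop
      vertex 5.44 13.82 0.00
      vertex 11.36 12.47 0.00
      vertex 14.00 7.00 0.00
    endloop
  endfacet
  facet normal 0.0000 0.0000 -1.0000
    outer loop
      vertex 0.69 10.04 0.00
      vertex 5.44 13.82 0.00
      vertex 14.00 7.00 0.00
    endloop
  endfacet
  facet normal 0.0000 0.0000 -1.0000
    outer loop
      vertex 0.69 3.96 0.00
      vertex 0.69 10.04 0.00
      vertex 14.00 7.00 0.00
    endloop
  endfacet
  facet normal 0.0000 0.0000 -1.0000
    outer loop
      vertex 5.44 0.18 0.00
      vertex 0.69 3.96 0.00
      vertex 14.00 7.00 0.00
    endloop
  endfacet
  facet normal 0.0000 0.0000 -1.0000
    outer loop
      vertex 11.36 1.53 0.00
      vertex 5.44 0.18 0.00
      vertex 14.00 7.00 0.00
    endloop
  endfacet
  facet normal 0.0000 0.0000 1.0000
    outer loop
      vertex 14.00 7.00 27.00
      vertex 11.36 12.47 27.00
      vertex 5.44 13.82 27.00
    endloop
  endfacet
  facet normal 0.0000 0.0000 1.0000
    outer loop
      vertex 14.00 7.00 27.00
      vertex 5.44 13.82 27.00
      vertex 0.69 10.04 27.00
    endloop
  endfacet
  facet normal 0.0000 0.0000 1.0000
    outer loop
      vertex 14.00 7.00 27.00
      vertex 0.69 10.04 27.00
      vertex 0.69 3.96 27.00
    endloop
  endfacet
  facet normal 0.0000 0.0000 1.0000
    outer loop
      vertex 14.00 7.00 27.00
      vertex 0.69 3.96 27.00
      vertex 5.44 0.18 27.00
    endloop
  endfacet
  facet normal 0.0000 0.0000 1.0000
    outer loop
      vertex 14.00 7.00 27.00
      vertex 5.44 0.18 27.00
      vertex 11.36 1.53 27.00
    endloop
  endfacet
  facet normal 0.9006 0.4347 0.0000
    outer loop
      vertex 14.00 7.00 0.00
      vertex 11.36 12.47 0.00
      vertex 11.36 12.47 27.00
    endloop
  endfacet
  facet normal 0.9006 0.4347 0.0000
    outer loop
      vertex 14.00 7.00 0.00
      vertex 11.36 12.47 27.00
      vertex 14.00 7.00 27.00
    endloop
  endfacet
  facet normal 0.2223 0.9750 0.0000
    outer loop
      vertex 11.36 12.47 0.00
      vertex 5.44 13.82 0.00
      vertex 5.44 13.82 27.00
    endloop
  endfacet
  facet normal 0.2223 0.9750 0.0000
    outer loop
      vertex 11.36 12.47 0.00
      vertex 5.44 13.82 27.00
      vertex 11.36 12.47 27.00
    endloop
  endfacet
  facet normal -0.6227 0.7825 0.0000
    outer loop
      vertex 5.44 13.82 0.00
      vertex 0.69 10.04 0.00
      vertex 0.69 10.04 27.00
    endloop
  endfacet
  facet normal -0.6227 0.7825 0.0000
    outer loop
      vertex 5.44 13.82 0.00
      vertex 0.69 10.04 27.00
      vertex 5.44 13.82 27.00
    endloop
  endfacet
  facet normal -1.0000 0.0000 0.0000
    outer loop
      vertex 0.69 10.04 0.00
      vertex 0.69 3.96 0.00
      vertex 0.69 3.96 27.00
    endloop
  endfacet
  facet normal -1.0000 0.0000 0.0000
    outer loop
      vertex 0.69 10.04 0.00
      vertex 0.69 3.96 27.00
      vertex 0.69 10.04 27.00
    endloop
  endfacet
  facet normal -0.6227 -0.7825 0.0000
    outer loop
      vertex 0.69 3.96 0.00
      vertex 5.44 0.18 0.00
      vertex 5.44 0.18 27.00
    endloop
  endfacet
  facet normal -0.6227 -0.7825 0.0000
    outer loop
      vertex 0.69 3.96 0.00
      vertex 5.44 0.18 27.00
      vertex 0.69 3.96 27.00
    endloop
  endfacet
  facet normal 0.2223 -0.9750 0.0000
    outer loop
      vertex 5.44 0.18 0.00
      vertex 11.36 1.53 0.00
      vertex 11.36 1.53 27.00
    endloop
  endfacet
  facet normal 0.2223 -0.9750 0.0000
    outer loop
      vertex 5.44 0.18 0.00
      vertex 11.36 1.53 27.00
      vertex 5.44 0.18 27.00
    endloop
  endfacet
  facet normal 0.9006 -0.4347 0.0000
    outer loop
      vertex 11.36 1.53 0.00
      vertex 14.00 7.00 0.00
      vertex 14.00 7.00 27.00
    endloop
  endfacet
  facet normal 0.9006 -0.4347 0.0000
    outer loop
      vertex 11.36 1.53 0.00
      vertex 14.00 7.00 27.00
      vertex 11.36 1.53 27.00
    endloop
  endfacet
endsolid part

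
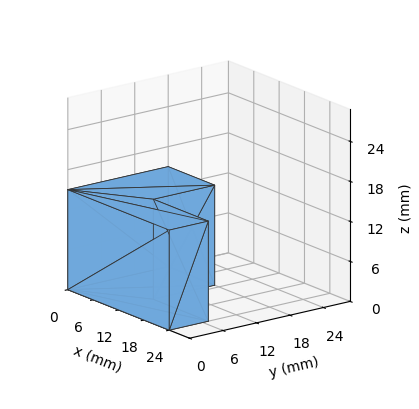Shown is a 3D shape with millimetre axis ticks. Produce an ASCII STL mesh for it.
Reading the render: the shape is an L-shaped prism: outer 24 × 18 mm, arm thicknesses ≈ 7 mm (horizontal) and 11 mm (vertical), extruded 15 mm in z (dimensions read to the nearest mm from the axis ticks). For the STL, each face is triangulated and given an outward normal.

solid part
  facet normal 0.0000 0.0000 -1.0000
    outer loop
      vertex 24.000 7.000 0.000
      vertex 24.000 0.000 0.000
      vertex 0.000 0.000 0.000
    endloop
  endfacet
  facet normal 0.0000 0.0000 -1.0000
    outer loop
      vertex 11.000 7.000 0.000
      vertex 24.000 7.000 0.000
      vertex 0.000 0.000 0.000
    endloop
  endfacet
  facet normal 0.0000 0.0000 -1.0000
    outer loop
      vertex 11.000 18.000 0.000
      vertex 11.000 7.000 0.000
      vertex 0.000 0.000 0.000
    endloop
  endfacet
  facet normal 0.0000 0.0000 -1.0000
    outer loop
      vertex 0.000 18.000 0.000
      vertex 11.000 18.000 0.000
      vertex 0.000 0.000 0.000
    endloop
  endfacet
  facet normal 0.0000 0.0000 1.0000
    outer loop
      vertex 0.000 0.000 15.000
      vertex 24.000 0.000 15.000
      vertex 24.000 7.000 15.000
    endloop
  endfacet
  facet normal 0.0000 0.0000 1.0000
    outer loop
      vertex 0.000 0.000 15.000
      vertex 24.000 7.000 15.000
      vertex 11.000 7.000 15.000
    endloop
  endfacet
  facet normal 0.0000 0.0000 1.0000
    outer loop
      vertex 0.000 0.000 15.000
      vertex 11.000 7.000 15.000
      vertex 11.000 18.000 15.000
    endloop
  endfacet
  facet normal 0.0000 0.0000 1.0000
    outer loop
      vertex 0.000 0.000 15.000
      vertex 11.000 18.000 15.000
      vertex 0.000 18.000 15.000
    endloop
  endfacet
  facet normal 0.0000 -1.0000 0.0000
    outer loop
      vertex 0.000 0.000 0.000
      vertex 24.000 0.000 0.000
      vertex 24.000 0.000 15.000
    endloop
  endfacet
  facet normal 0.0000 -1.0000 0.0000
    outer loop
      vertex 0.000 0.000 0.000
      vertex 24.000 0.000 15.000
      vertex 0.000 0.000 15.000
    endloop
  endfacet
  facet normal 1.0000 0.0000 0.0000
    outer loop
      vertex 24.000 0.000 0.000
      vertex 24.000 7.000 0.000
      vertex 24.000 7.000 15.000
    endloop
  endfacet
  facet normal 1.0000 0.0000 0.0000
    outer loop
      vertex 24.000 0.000 0.000
      vertex 24.000 7.000 15.000
      vertex 24.000 0.000 15.000
    endloop
  endfacet
  facet normal 0.0000 1.0000 0.0000
    outer loop
      vertex 24.000 7.000 0.000
      vertex 11.000 7.000 0.000
      vertex 11.000 7.000 15.000
    endloop
  endfacet
  facet normal 0.0000 1.0000 0.0000
    outer loop
      vertex 24.000 7.000 0.000
      vertex 11.000 7.000 15.000
      vertex 24.000 7.000 15.000
    endloop
  endfacet
  facet normal 1.0000 0.0000 0.0000
    outer loop
      vertex 11.000 7.000 0.000
      vertex 11.000 18.000 0.000
      vertex 11.000 18.000 15.000
    endloop
  endfacet
  facet normal 1.0000 0.0000 0.0000
    outer loop
      vertex 11.000 7.000 0.000
      vertex 11.000 18.000 15.000
      vertex 11.000 7.000 15.000
    endloop
  endfacet
  facet normal 0.0000 1.0000 0.0000
    outer loop
      vertex 11.000 18.000 0.000
      vertex 0.000 18.000 0.000
      vertex 0.000 18.000 15.000
    endloop
  endfacet
  facet normal 0.0000 1.0000 0.0000
    outer loop
      vertex 11.000 18.000 0.000
      vertex 0.000 18.000 15.000
      vertex 11.000 18.000 15.000
    endloop
  endfacet
  facet normal -1.0000 0.0000 0.0000
    outer loop
      vertex 0.000 18.000 0.000
      vertex 0.000 0.000 0.000
      vertex 0.000 0.000 15.000
    endloop
  endfacet
  facet normal -1.0000 0.0000 0.0000
    outer loop
      vertex 0.000 18.000 0.000
      vertex 0.000 0.000 15.000
      vertex 0.000 18.000 15.000
    endloop
  endfacet
endsolid part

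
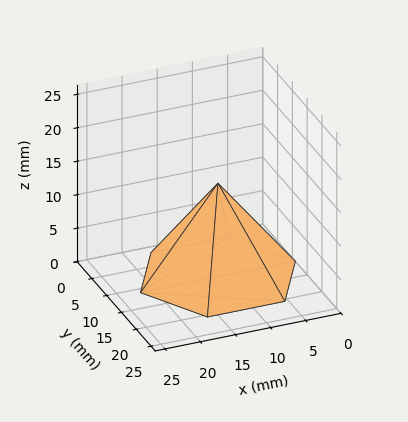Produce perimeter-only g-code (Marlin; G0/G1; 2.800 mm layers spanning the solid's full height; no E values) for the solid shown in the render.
Reading the render: the shape is a regular 6-sided pyramid, base circumscribed radius ≈ 11 mm, apex at z ≈ 14 mm (dimensions read to the nearest mm from the axis ticks). For the g-code, the solid's height is divided into equal slices at the stated Δz and each level perimeter traced with G1 moves after a G0 lift.

; perimeter-only toolpath
G21 ; units = mm
G90 ; absolute positioning
G28 ; home
; layer 1
G0 Z2.800
G0 X19.800 Y11.000
G1 X15.400 Y18.621
G1 X6.600 Y18.621
G1 X2.200 Y11.000
G1 X6.600 Y3.379
G1 X15.400 Y3.379
G1 X19.800 Y11.000
; layer 2
G0 Z5.600
G0 X17.600 Y11.000
G1 X14.300 Y16.716
G1 X7.700 Y16.716
G1 X4.400 Y11.000
G1 X7.700 Y5.284
G1 X14.300 Y5.284
G1 X17.600 Y11.000
; layer 3
G0 Z8.400
G0 X15.400 Y11.000
G1 X13.200 Y14.810
G1 X8.800 Y14.810
G1 X6.600 Y11.000
G1 X8.800 Y7.190
G1 X13.200 Y7.190
G1 X15.400 Y11.000
; layer 4
G0 Z11.200
G0 X13.200 Y11.000
G1 X12.100 Y12.905
G1 X9.900 Y12.905
G1 X8.800 Y11.000
G1 X9.900 Y9.095
G1 X12.100 Y9.095
G1 X13.200 Y11.000
M2 ; end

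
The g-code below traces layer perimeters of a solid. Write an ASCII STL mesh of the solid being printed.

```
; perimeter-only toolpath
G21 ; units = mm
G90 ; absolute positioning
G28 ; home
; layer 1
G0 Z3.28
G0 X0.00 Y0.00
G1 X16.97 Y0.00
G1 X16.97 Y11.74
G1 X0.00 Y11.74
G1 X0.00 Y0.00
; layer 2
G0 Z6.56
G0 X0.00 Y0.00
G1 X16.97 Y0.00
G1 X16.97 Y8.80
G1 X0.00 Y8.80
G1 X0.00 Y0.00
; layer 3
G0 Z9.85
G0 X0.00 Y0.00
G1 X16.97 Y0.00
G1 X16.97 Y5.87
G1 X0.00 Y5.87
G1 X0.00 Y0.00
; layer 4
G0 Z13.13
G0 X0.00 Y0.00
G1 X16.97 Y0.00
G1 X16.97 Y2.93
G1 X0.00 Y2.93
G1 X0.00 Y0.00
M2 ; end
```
solid part
  facet normal 0.0000 0.0000 -1.0000
    outer loop
      vertex 16.97 14.67 0.00
      vertex 16.97 0.00 0.00
      vertex 0.00 0.00 0.00
    endloop
  endfacet
  facet normal 0.0000 0.0000 -1.0000
    outer loop
      vertex 0.00 14.67 0.00
      vertex 16.97 14.67 0.00
      vertex 0.00 0.00 0.00
    endloop
  endfacet
  facet normal 0.0000 -1.0000 0.0000
    outer loop
      vertex 0.00 0.00 0.00
      vertex 16.97 0.00 0.00
      vertex 16.97 0.00 16.41
    endloop
  endfacet
  facet normal 0.0000 -1.0000 0.0000
    outer loop
      vertex 0.00 0.00 0.00
      vertex 16.97 0.00 16.41
      vertex 0.00 0.00 16.41
    endloop
  endfacet
  facet normal 0.0000 0.7455 0.6665
    outer loop
      vertex 0.00 0.00 16.41
      vertex 16.97 0.00 16.41
      vertex 16.97 14.67 0.00
    endloop
  endfacet
  facet normal 0.0000 0.7455 0.6665
    outer loop
      vertex 0.00 0.00 16.41
      vertex 16.97 14.67 0.00
      vertex 0.00 14.67 0.00
    endloop
  endfacet
  facet normal -1.0000 0.0000 0.0000
    outer loop
      vertex 0.00 0.00 16.41
      vertex 0.00 14.67 0.00
      vertex 0.00 0.00 0.00
    endloop
  endfacet
  facet normal 1.0000 0.0000 0.0000
    outer loop
      vertex 16.97 0.00 0.00
      vertex 16.97 14.67 0.00
      vertex 16.97 0.00 16.41
    endloop
  endfacet
endsolid part

The G0 Z moves step by Δz≈3.28 mm. The G1 loops shrink linearly with z, so the solid tapers from its base footprint up to z≈16.4. Closing with a flat bottom cap and the tapered top and triangulating gives 8 facets — a wedge (ramp): 17 × 14.7 mm base, rising to 16.4 mm along the y=0 edge and sloping linearly to z=0 at y=14.7.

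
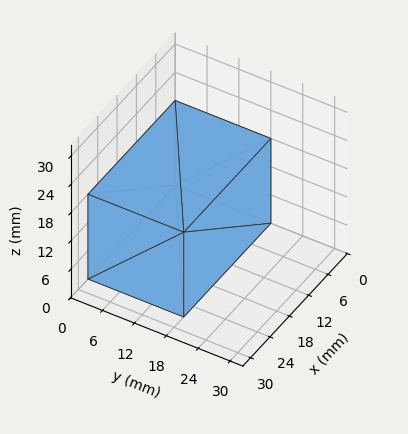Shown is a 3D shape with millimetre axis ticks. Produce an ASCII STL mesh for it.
Reading the render: the shape is a rectangular box, roughly 27 × 18 mm footprint and 18 mm tall (dimensions read to the nearest mm from the axis ticks). For the STL, each face is triangulated and given an outward normal.

solid part
  facet normal 0.0000 0.0000 -1.0000
    outer loop
      vertex 27.000 18.000 0.000
      vertex 27.000 0.000 0.000
      vertex 0.000 0.000 0.000
    endloop
  endfacet
  facet normal 0.0000 0.0000 -1.0000
    outer loop
      vertex 0.000 18.000 0.000
      vertex 27.000 18.000 0.000
      vertex 0.000 0.000 0.000
    endloop
  endfacet
  facet normal 0.0000 0.0000 1.0000
    outer loop
      vertex 0.000 0.000 18.000
      vertex 27.000 0.000 18.000
      vertex 27.000 18.000 18.000
    endloop
  endfacet
  facet normal 0.0000 0.0000 1.0000
    outer loop
      vertex 0.000 0.000 18.000
      vertex 27.000 18.000 18.000
      vertex 0.000 18.000 18.000
    endloop
  endfacet
  facet normal 0.0000 -1.0000 0.0000
    outer loop
      vertex 0.000 0.000 0.000
      vertex 27.000 0.000 0.000
      vertex 27.000 0.000 18.000
    endloop
  endfacet
  facet normal 0.0000 -1.0000 0.0000
    outer loop
      vertex 0.000 0.000 0.000
      vertex 27.000 0.000 18.000
      vertex 0.000 0.000 18.000
    endloop
  endfacet
  facet normal 0.0000 1.0000 0.0000
    outer loop
      vertex 27.000 18.000 18.000
      vertex 27.000 18.000 0.000
      vertex 0.000 18.000 0.000
    endloop
  endfacet
  facet normal 0.0000 1.0000 0.0000
    outer loop
      vertex 0.000 18.000 18.000
      vertex 27.000 18.000 18.000
      vertex 0.000 18.000 0.000
    endloop
  endfacet
  facet normal -1.0000 0.0000 0.0000
    outer loop
      vertex 0.000 18.000 18.000
      vertex 0.000 18.000 0.000
      vertex 0.000 0.000 0.000
    endloop
  endfacet
  facet normal -1.0000 0.0000 0.0000
    outer loop
      vertex 0.000 0.000 18.000
      vertex 0.000 18.000 18.000
      vertex 0.000 0.000 0.000
    endloop
  endfacet
  facet normal 1.0000 0.0000 0.0000
    outer loop
      vertex 27.000 0.000 0.000
      vertex 27.000 18.000 0.000
      vertex 27.000 18.000 18.000
    endloop
  endfacet
  facet normal 1.0000 0.0000 0.0000
    outer loop
      vertex 27.000 0.000 0.000
      vertex 27.000 18.000 18.000
      vertex 27.000 0.000 18.000
    endloop
  endfacet
endsolid part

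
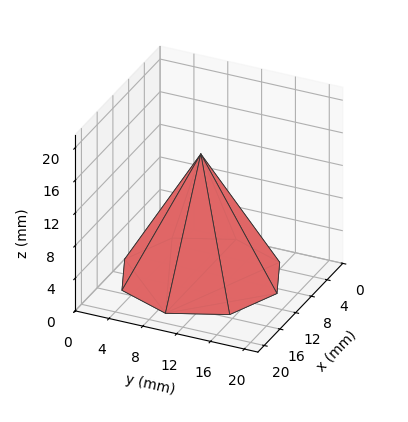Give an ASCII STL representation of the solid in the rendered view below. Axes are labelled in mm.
Reading the render: the shape is a regular 8-sided pyramid, base circumscribed radius ≈ 9 mm, apex at z ≈ 15 mm (dimensions read to the nearest mm from the axis ticks). For the STL, each face is triangulated and given an outward normal.

solid part
  facet normal 0.0000 0.0000 -1.0000
    outer loop
      vertex 9.000 18.000 0.000
      vertex 15.364 15.364 0.000
      vertex 18.000 9.000 0.000
    endloop
  endfacet
  facet normal 0.0000 0.0000 -1.0000
    outer loop
      vertex 2.636 15.364 0.000
      vertex 9.000 18.000 0.000
      vertex 18.000 9.000 0.000
    endloop
  endfacet
  facet normal 0.0000 0.0000 -1.0000
    outer loop
      vertex 0.000 9.000 0.000
      vertex 2.636 15.364 0.000
      vertex 18.000 9.000 0.000
    endloop
  endfacet
  facet normal 0.0000 0.0000 -1.0000
    outer loop
      vertex 2.636 2.636 0.000
      vertex 0.000 9.000 0.000
      vertex 18.000 9.000 0.000
    endloop
  endfacet
  facet normal 0.0000 0.0000 -1.0000
    outer loop
      vertex 9.000 0.000 0.000
      vertex 2.636 2.636 0.000
      vertex 18.000 9.000 0.000
    endloop
  endfacet
  facet normal 0.0000 0.0000 -1.0000
    outer loop
      vertex 15.364 2.636 0.000
      vertex 9.000 0.000 0.000
      vertex 18.000 9.000 0.000
    endloop
  endfacet
  facet normal 0.8080 0.3347 0.4848
    outer loop
      vertex 18.000 9.000 0.000
      vertex 15.364 15.364 0.000
      vertex 9.000 9.000 15.000
    endloop
  endfacet
  facet normal 0.3347 0.8080 0.4848
    outer loop
      vertex 15.364 15.364 0.000
      vertex 9.000 18.000 0.000
      vertex 9.000 9.000 15.000
    endloop
  endfacet
  facet normal -0.3347 0.8080 0.4848
    outer loop
      vertex 9.000 18.000 0.000
      vertex 2.636 15.364 0.000
      vertex 9.000 9.000 15.000
    endloop
  endfacet
  facet normal -0.8080 0.3347 0.4848
    outer loop
      vertex 2.636 15.364 0.000
      vertex 0.000 9.000 0.000
      vertex 9.000 9.000 15.000
    endloop
  endfacet
  facet normal -0.8080 -0.3347 0.4848
    outer loop
      vertex 0.000 9.000 0.000
      vertex 2.636 2.636 0.000
      vertex 9.000 9.000 15.000
    endloop
  endfacet
  facet normal -0.3347 -0.8080 0.4848
    outer loop
      vertex 2.636 2.636 0.000
      vertex 9.000 0.000 0.000
      vertex 9.000 9.000 15.000
    endloop
  endfacet
  facet normal 0.3347 -0.8080 0.4848
    outer loop
      vertex 9.000 0.000 0.000
      vertex 15.364 2.636 0.000
      vertex 9.000 9.000 15.000
    endloop
  endfacet
  facet normal 0.8080 -0.3347 0.4848
    outer loop
      vertex 15.364 2.636 0.000
      vertex 18.000 9.000 0.000
      vertex 9.000 9.000 15.000
    endloop
  endfacet
endsolid part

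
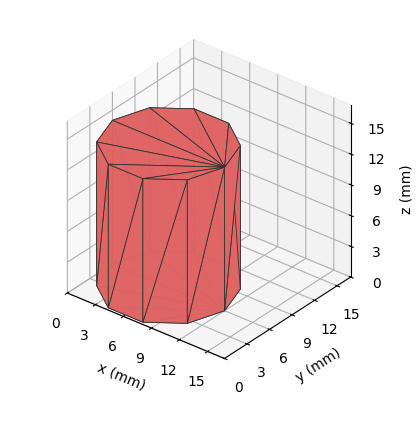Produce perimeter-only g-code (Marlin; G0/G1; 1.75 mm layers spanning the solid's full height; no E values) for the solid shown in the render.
Reading the render: the shape is a regular 10-sided prism (a cylinder approximated with 10 flat sides), circumscribed radius ≈ 6 mm, height ≈ 14 mm (dimensions read to the nearest mm from the axis ticks). For the g-code, the solid's height is divided into equal slices at the stated Δz and each level perimeter traced with G1 moves after a G0 lift.

; perimeter-only toolpath
G21 ; units = mm
G90 ; absolute positioning
G28 ; home
; layer 1
G0 Z1.75
G0 X12.00 Y6.00
G1 X10.85 Y9.53
G1 X7.85 Y11.71
G1 X4.15 Y11.71
G1 X1.15 Y9.53
G1 X0.00 Y6.00
G1 X1.15 Y2.47
G1 X4.15 Y0.29
G1 X7.85 Y0.29
G1 X10.85 Y2.47
G1 X12.00 Y6.00
; layer 2
G0 Z3.50
G0 X12.00 Y6.00
G1 X10.85 Y9.53
G1 X7.85 Y11.71
G1 X4.15 Y11.71
G1 X1.15 Y9.53
G1 X0.00 Y6.00
G1 X1.15 Y2.47
G1 X4.15 Y0.29
G1 X7.85 Y0.29
G1 X10.85 Y2.47
G1 X12.00 Y6.00
; layer 3
G0 Z5.25
G0 X12.00 Y6.00
G1 X10.85 Y9.53
G1 X7.85 Y11.71
G1 X4.15 Y11.71
G1 X1.15 Y9.53
G1 X0.00 Y6.00
G1 X1.15 Y2.47
G1 X4.15 Y0.29
G1 X7.85 Y0.29
G1 X10.85 Y2.47
G1 X12.00 Y6.00
; layer 4
G0 Z7.00
G0 X12.00 Y6.00
G1 X10.85 Y9.53
G1 X7.85 Y11.71
G1 X4.15 Y11.71
G1 X1.15 Y9.53
G1 X0.00 Y6.00
G1 X1.15 Y2.47
G1 X4.15 Y0.29
G1 X7.85 Y0.29
G1 X10.85 Y2.47
G1 X12.00 Y6.00
; layer 5
G0 Z8.75
G0 X12.00 Y6.00
G1 X10.85 Y9.53
G1 X7.85 Y11.71
G1 X4.15 Y11.71
G1 X1.15 Y9.53
G1 X0.00 Y6.00
G1 X1.15 Y2.47
G1 X4.15 Y0.29
G1 X7.85 Y0.29
G1 X10.85 Y2.47
G1 X12.00 Y6.00
; layer 6
G0 Z10.50
G0 X12.00 Y6.00
G1 X10.85 Y9.53
G1 X7.85 Y11.71
G1 X4.15 Y11.71
G1 X1.15 Y9.53
G1 X0.00 Y6.00
G1 X1.15 Y2.47
G1 X4.15 Y0.29
G1 X7.85 Y0.29
G1 X10.85 Y2.47
G1 X12.00 Y6.00
; layer 7
G0 Z12.25
G0 X12.00 Y6.00
G1 X10.85 Y9.53
G1 X7.85 Y11.71
G1 X4.15 Y11.71
G1 X1.15 Y9.53
G1 X0.00 Y6.00
G1 X1.15 Y2.47
G1 X4.15 Y0.29
G1 X7.85 Y0.29
G1 X10.85 Y2.47
G1 X12.00 Y6.00
; layer 8
G0 Z14.00
G0 X12.00 Y6.00
G1 X10.85 Y9.53
G1 X7.85 Y11.71
G1 X4.15 Y11.71
G1 X1.15 Y9.53
G1 X0.00 Y6.00
G1 X1.15 Y2.47
G1 X4.15 Y0.29
G1 X7.85 Y0.29
G1 X10.85 Y2.47
G1 X12.00 Y6.00
M2 ; end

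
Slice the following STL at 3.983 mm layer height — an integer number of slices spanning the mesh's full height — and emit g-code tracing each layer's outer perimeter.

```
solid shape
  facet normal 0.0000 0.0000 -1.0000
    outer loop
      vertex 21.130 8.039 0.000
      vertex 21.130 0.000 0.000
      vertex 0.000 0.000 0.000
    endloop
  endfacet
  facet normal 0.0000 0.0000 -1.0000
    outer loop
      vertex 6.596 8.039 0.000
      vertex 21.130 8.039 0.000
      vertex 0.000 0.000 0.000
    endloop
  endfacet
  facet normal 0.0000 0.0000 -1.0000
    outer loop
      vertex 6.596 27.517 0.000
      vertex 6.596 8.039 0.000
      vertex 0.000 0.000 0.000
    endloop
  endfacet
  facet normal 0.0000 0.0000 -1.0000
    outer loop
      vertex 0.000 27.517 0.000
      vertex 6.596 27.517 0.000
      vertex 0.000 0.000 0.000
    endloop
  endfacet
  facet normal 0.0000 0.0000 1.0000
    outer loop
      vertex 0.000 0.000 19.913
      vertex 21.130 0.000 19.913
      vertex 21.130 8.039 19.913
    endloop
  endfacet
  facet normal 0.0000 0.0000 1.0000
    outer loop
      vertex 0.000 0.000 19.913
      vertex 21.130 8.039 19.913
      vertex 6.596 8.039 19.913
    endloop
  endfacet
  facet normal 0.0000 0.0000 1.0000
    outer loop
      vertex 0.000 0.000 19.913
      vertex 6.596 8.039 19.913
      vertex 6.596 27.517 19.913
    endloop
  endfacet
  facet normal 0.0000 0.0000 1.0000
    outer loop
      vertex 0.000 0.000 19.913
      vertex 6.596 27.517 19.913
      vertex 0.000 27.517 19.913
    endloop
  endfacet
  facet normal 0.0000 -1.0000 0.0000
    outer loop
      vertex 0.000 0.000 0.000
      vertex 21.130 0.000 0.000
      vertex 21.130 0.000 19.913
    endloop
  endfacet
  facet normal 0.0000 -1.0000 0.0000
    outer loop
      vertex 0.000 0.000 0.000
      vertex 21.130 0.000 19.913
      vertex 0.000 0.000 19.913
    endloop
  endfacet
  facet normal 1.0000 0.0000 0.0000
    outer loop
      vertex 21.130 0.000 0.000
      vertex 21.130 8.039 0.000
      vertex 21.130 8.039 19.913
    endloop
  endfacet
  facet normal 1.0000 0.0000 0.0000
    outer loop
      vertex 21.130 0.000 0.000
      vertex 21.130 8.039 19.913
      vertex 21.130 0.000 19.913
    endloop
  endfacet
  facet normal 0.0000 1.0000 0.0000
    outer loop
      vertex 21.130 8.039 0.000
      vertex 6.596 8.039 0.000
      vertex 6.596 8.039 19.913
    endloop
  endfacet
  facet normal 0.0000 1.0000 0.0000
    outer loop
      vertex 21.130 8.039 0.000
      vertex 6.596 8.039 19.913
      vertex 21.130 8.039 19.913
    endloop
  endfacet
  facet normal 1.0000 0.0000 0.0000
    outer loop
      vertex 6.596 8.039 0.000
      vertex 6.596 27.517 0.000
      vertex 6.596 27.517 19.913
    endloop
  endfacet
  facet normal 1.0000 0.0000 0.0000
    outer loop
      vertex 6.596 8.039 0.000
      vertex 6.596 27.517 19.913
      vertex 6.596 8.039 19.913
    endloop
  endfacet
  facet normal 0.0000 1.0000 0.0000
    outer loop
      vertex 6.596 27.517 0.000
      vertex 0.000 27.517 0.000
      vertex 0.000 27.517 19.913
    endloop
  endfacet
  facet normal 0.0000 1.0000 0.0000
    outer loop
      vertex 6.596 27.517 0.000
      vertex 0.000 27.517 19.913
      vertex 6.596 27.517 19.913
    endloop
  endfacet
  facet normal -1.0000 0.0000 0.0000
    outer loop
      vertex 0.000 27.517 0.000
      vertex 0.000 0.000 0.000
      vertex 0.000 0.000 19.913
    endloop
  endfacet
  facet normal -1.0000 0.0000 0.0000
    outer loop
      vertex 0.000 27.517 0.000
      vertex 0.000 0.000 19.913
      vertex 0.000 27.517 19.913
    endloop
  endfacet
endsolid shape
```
; perimeter-only toolpath
G21 ; units = mm
G90 ; absolute positioning
G28 ; home
; layer 1
G0 Z3.983
G0 X0.000 Y0.000
G1 X21.130 Y0.000
G1 X21.130 Y8.039
G1 X6.596 Y8.039
G1 X6.596 Y27.517
G1 X0.000 Y27.517
G1 X0.000 Y0.000
; layer 2
G0 Z7.965
G0 X0.000 Y0.000
G1 X21.130 Y0.000
G1 X21.130 Y8.039
G1 X6.596 Y8.039
G1 X6.596 Y27.517
G1 X0.000 Y27.517
G1 X0.000 Y0.000
; layer 3
G0 Z11.948
G0 X0.000 Y0.000
G1 X21.130 Y0.000
G1 X21.130 Y8.039
G1 X6.596 Y8.039
G1 X6.596 Y27.517
G1 X0.000 Y27.517
G1 X0.000 Y0.000
; layer 4
G0 Z15.930
G0 X0.000 Y0.000
G1 X21.130 Y0.000
G1 X21.130 Y8.039
G1 X6.596 Y8.039
G1 X6.596 Y27.517
G1 X0.000 Y27.517
G1 X0.000 Y0.000
; layer 5
G0 Z19.913
G0 X0.000 Y0.000
G1 X21.130 Y0.000
G1 X21.130 Y8.039
G1 X6.596 Y8.039
G1 X6.596 Y27.517
G1 X0.000 Y27.517
G1 X0.000 Y0.000
M2 ; end

The solid is an L-shaped prism: outer 21.1 × 27.5 mm, arm thicknesses ≈ 8.04 mm (horizontal) and 6.6 mm (vertical), extruded 19.9 mm in z. Slicing at Δz = 3.983 mm — 5 equal slices spanning the solid's height, so layer i sits at z = i·h/5 — gives 5 non-empty perimeters. Each is a 6-segment closed polygon; G0 lifts to the layer z and rapids to the start vertex, then G1 traces the edges.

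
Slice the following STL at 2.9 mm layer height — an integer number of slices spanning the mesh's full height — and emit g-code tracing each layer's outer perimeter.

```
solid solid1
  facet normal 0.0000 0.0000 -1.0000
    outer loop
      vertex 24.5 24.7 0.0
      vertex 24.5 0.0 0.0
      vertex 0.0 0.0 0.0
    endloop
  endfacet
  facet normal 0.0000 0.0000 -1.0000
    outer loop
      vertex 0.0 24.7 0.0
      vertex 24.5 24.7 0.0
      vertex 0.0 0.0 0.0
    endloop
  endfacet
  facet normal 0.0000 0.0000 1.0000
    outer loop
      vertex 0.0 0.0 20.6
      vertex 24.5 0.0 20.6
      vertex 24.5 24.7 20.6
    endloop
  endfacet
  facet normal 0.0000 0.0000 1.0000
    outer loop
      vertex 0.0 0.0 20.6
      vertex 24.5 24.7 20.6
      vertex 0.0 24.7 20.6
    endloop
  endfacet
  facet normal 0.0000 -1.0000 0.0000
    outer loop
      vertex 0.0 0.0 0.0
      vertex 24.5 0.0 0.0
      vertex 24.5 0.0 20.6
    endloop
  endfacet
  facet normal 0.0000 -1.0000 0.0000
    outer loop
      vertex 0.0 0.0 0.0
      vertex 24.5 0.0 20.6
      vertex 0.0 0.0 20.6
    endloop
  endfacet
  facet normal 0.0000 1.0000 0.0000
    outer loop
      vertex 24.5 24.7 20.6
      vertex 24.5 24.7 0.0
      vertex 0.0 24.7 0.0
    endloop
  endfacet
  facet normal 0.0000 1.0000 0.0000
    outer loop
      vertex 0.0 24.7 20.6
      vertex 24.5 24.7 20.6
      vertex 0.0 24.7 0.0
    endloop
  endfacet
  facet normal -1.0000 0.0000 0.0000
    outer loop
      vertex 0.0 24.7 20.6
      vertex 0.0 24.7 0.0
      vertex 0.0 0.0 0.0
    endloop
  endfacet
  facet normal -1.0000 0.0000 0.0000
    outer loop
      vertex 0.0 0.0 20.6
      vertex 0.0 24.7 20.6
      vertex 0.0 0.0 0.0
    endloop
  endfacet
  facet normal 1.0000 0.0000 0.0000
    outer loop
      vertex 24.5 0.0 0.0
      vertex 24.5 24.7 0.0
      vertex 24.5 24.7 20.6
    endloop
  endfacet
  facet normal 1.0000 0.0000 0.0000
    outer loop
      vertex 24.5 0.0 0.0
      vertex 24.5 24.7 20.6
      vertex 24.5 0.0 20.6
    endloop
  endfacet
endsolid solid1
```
; perimeter-only toolpath
G21 ; units = mm
G90 ; absolute positioning
G28 ; home
; layer 1
G0 Z2.9
G0 X0.0 Y0.0
G1 X24.5 Y0.0
G1 X24.5 Y24.7
G1 X0.0 Y24.7
G1 X0.0 Y0.0
; layer 2
G0 Z5.9
G0 X0.0 Y0.0
G1 X24.5 Y0.0
G1 X24.5 Y24.7
G1 X0.0 Y24.7
G1 X0.0 Y0.0
; layer 3
G0 Z8.8
G0 X0.0 Y0.0
G1 X24.5 Y0.0
G1 X24.5 Y24.7
G1 X0.0 Y24.7
G1 X0.0 Y0.0
; layer 4
G0 Z11.8
G0 X0.0 Y0.0
G1 X24.5 Y0.0
G1 X24.5 Y24.7
G1 X0.0 Y24.7
G1 X0.0 Y0.0
; layer 5
G0 Z14.7
G0 X0.0 Y0.0
G1 X24.5 Y0.0
G1 X24.5 Y24.7
G1 X0.0 Y24.7
G1 X0.0 Y0.0
; layer 6
G0 Z17.7
G0 X0.0 Y0.0
G1 X24.5 Y0.0
G1 X24.5 Y24.7
G1 X0.0 Y24.7
G1 X0.0 Y0.0
; layer 7
G0 Z20.6
G0 X0.0 Y0.0
G1 X24.5 Y0.0
G1 X24.5 Y24.7
G1 X0.0 Y24.7
G1 X0.0 Y0.0
M2 ; end

The solid is a rectangular box, roughly 24.5 × 24.7 mm footprint and 20.6 mm tall. Slicing at Δz = 2.9 mm — 7 equal slices spanning the solid's height, so layer i sits at z = i·h/7 — gives 7 non-empty perimeters. Each is a 4-segment closed polygon; G0 lifts to the layer z and rapids to the start vertex, then G1 traces the edges.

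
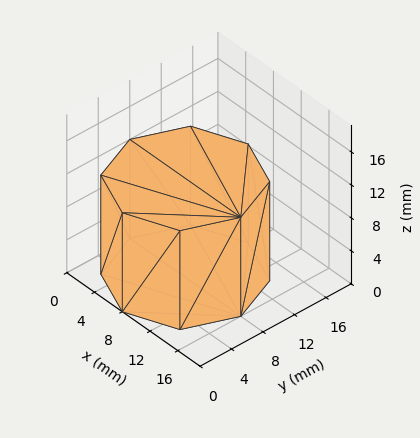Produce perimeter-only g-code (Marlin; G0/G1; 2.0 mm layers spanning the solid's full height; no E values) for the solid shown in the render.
Reading the render: the shape is a regular 8-sided prism (a cylinder approximated with 8 flat sides), circumscribed radius ≈ 8 mm, height ≈ 12 mm (dimensions read to the nearest mm from the axis ticks). For the g-code, the solid's height is divided into equal slices at the stated Δz and each level perimeter traced with G1 moves after a G0 lift.

; perimeter-only toolpath
G21 ; units = mm
G90 ; absolute positioning
G28 ; home
; layer 1
G0 Z2.0
G0 X16.0 Y8.0
G1 X13.7 Y13.7
G1 X8.0 Y16.0
G1 X2.3 Y13.7
G1 X0.0 Y8.0
G1 X2.3 Y2.3
G1 X8.0 Y0.0
G1 X13.7 Y2.3
G1 X16.0 Y8.0
; layer 2
G0 Z4.0
G0 X16.0 Y8.0
G1 X13.7 Y13.7
G1 X8.0 Y16.0
G1 X2.3 Y13.7
G1 X0.0 Y8.0
G1 X2.3 Y2.3
G1 X8.0 Y0.0
G1 X13.7 Y2.3
G1 X16.0 Y8.0
; layer 3
G0 Z6.0
G0 X16.0 Y8.0
G1 X13.7 Y13.7
G1 X8.0 Y16.0
G1 X2.3 Y13.7
G1 X0.0 Y8.0
G1 X2.3 Y2.3
G1 X8.0 Y0.0
G1 X13.7 Y2.3
G1 X16.0 Y8.0
; layer 4
G0 Z8.0
G0 X16.0 Y8.0
G1 X13.7 Y13.7
G1 X8.0 Y16.0
G1 X2.3 Y13.7
G1 X0.0 Y8.0
G1 X2.3 Y2.3
G1 X8.0 Y0.0
G1 X13.7 Y2.3
G1 X16.0 Y8.0
; layer 5
G0 Z10.0
G0 X16.0 Y8.0
G1 X13.7 Y13.7
G1 X8.0 Y16.0
G1 X2.3 Y13.7
G1 X0.0 Y8.0
G1 X2.3 Y2.3
G1 X8.0 Y0.0
G1 X13.7 Y2.3
G1 X16.0 Y8.0
; layer 6
G0 Z12.0
G0 X16.0 Y8.0
G1 X13.7 Y13.7
G1 X8.0 Y16.0
G1 X2.3 Y13.7
G1 X0.0 Y8.0
G1 X2.3 Y2.3
G1 X8.0 Y0.0
G1 X13.7 Y2.3
G1 X16.0 Y8.0
M2 ; end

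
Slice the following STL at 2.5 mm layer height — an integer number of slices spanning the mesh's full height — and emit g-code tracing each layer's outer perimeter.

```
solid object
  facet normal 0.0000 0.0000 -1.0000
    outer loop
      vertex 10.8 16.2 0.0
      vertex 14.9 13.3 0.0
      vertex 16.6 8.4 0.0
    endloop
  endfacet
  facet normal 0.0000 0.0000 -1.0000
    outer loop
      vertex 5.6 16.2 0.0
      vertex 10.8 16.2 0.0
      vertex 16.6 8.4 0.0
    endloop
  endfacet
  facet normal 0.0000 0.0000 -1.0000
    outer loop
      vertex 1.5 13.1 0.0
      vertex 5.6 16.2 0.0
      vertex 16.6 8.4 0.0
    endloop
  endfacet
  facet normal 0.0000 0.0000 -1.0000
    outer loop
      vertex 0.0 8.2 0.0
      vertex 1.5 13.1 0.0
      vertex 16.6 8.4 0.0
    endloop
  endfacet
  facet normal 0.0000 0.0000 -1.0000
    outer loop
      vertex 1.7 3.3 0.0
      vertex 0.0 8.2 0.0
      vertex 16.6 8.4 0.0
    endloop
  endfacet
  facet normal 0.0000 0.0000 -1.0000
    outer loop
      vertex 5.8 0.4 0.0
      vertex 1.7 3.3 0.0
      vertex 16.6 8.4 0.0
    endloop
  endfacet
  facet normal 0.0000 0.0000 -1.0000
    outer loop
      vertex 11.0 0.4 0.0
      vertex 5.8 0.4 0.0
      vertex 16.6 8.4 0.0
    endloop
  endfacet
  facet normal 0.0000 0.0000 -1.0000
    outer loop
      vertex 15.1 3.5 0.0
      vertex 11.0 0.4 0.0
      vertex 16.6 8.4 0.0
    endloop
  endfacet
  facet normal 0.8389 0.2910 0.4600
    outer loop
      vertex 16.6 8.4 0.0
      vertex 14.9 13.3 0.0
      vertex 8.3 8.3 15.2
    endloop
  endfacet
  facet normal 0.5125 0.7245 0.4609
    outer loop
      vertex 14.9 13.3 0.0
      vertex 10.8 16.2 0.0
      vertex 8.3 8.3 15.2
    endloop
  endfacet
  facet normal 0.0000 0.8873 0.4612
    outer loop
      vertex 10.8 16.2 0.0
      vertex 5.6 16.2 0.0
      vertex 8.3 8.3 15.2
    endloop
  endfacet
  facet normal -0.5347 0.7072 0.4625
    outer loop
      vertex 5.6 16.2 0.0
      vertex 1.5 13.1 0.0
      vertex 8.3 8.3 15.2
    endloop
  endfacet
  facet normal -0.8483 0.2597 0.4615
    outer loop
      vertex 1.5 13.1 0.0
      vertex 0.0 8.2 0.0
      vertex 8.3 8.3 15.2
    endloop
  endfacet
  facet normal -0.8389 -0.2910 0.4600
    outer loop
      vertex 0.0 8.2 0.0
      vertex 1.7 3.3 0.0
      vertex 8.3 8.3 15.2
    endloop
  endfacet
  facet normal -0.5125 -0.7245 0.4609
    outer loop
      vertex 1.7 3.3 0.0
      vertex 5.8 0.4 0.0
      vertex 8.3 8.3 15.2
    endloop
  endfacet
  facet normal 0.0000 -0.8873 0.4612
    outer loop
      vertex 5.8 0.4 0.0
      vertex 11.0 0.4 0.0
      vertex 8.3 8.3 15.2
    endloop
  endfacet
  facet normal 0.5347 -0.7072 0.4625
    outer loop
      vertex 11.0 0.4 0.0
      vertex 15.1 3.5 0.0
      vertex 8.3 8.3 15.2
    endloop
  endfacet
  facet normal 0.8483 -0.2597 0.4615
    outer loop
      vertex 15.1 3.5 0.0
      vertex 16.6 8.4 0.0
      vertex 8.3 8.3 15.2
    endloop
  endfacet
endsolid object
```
; perimeter-only toolpath
G21 ; units = mm
G90 ; absolute positioning
G28 ; home
; layer 1
G0 Z2.5
G0 X15.2 Y8.4
G1 X13.8 Y12.5
G1 X10.4 Y14.9
G1 X6.0 Y14.9
G1 X2.6 Y12.3
G1 X1.4 Y8.2
G1 X2.8 Y4.1
G1 X6.2 Y1.7
G1 X10.6 Y1.7
G1 X14.0 Y4.3
G1 X15.2 Y8.4
; layer 2
G0 Z5.1
G0 X13.8 Y8.4
G1 X12.7 Y11.6
G1 X10.0 Y13.6
G1 X6.5 Y13.6
G1 X3.8 Y11.5
G1 X2.8 Y8.2
G1 X3.9 Y5.0
G1 X6.6 Y3.0
G1 X10.1 Y3.0
G1 X12.8 Y5.1
G1 X13.8 Y8.4
; layer 3
G0 Z7.6
G0 X12.5 Y8.4
G1 X11.6 Y10.8
G1 X9.6 Y12.2
G1 X7.0 Y12.2
G1 X4.9 Y10.7
G1 X4.2 Y8.2
G1 X5.0 Y5.8
G1 X7.1 Y4.4
G1 X9.7 Y4.4
G1 X11.7 Y5.9
G1 X12.5 Y8.4
; layer 4
G0 Z10.1
G0 X11.1 Y8.3
G1 X10.5 Y10.0
G1 X9.1 Y10.9
G1 X7.4 Y10.9
G1 X6.0 Y9.9
G1 X5.5 Y8.3
G1 X6.1 Y6.6
G1 X7.5 Y5.7
G1 X9.2 Y5.7
G1 X10.6 Y6.7
G1 X11.1 Y8.3
; layer 5
G0 Z12.7
G0 X9.7 Y8.3
G1 X9.4 Y9.1
G1 X8.7 Y9.6
G1 X7.9 Y9.6
G1 X7.2 Y9.1
G1 X6.9 Y8.3
G1 X7.2 Y7.5
G1 X7.9 Y7.0
G1 X8.8 Y7.0
G1 X9.4 Y7.5
G1 X9.7 Y8.3
M2 ; end

The solid is a regular 10-sided pyramid, base circumscribed radius ≈ 8.3 mm, apex at z ≈ 15.2 mm. Slicing at Δz = 2.5 mm — 6 equal slices spanning the solid's height, so layer i sits at z = i·h/6 — gives 5 non-empty perimeters. Each is a 10-segment closed polygon; G0 lifts to the layer z and rapids to the start vertex, then G1 traces the edges. The cross-section shrinks linearly with z (the slice at the apex is degenerate and omitted).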